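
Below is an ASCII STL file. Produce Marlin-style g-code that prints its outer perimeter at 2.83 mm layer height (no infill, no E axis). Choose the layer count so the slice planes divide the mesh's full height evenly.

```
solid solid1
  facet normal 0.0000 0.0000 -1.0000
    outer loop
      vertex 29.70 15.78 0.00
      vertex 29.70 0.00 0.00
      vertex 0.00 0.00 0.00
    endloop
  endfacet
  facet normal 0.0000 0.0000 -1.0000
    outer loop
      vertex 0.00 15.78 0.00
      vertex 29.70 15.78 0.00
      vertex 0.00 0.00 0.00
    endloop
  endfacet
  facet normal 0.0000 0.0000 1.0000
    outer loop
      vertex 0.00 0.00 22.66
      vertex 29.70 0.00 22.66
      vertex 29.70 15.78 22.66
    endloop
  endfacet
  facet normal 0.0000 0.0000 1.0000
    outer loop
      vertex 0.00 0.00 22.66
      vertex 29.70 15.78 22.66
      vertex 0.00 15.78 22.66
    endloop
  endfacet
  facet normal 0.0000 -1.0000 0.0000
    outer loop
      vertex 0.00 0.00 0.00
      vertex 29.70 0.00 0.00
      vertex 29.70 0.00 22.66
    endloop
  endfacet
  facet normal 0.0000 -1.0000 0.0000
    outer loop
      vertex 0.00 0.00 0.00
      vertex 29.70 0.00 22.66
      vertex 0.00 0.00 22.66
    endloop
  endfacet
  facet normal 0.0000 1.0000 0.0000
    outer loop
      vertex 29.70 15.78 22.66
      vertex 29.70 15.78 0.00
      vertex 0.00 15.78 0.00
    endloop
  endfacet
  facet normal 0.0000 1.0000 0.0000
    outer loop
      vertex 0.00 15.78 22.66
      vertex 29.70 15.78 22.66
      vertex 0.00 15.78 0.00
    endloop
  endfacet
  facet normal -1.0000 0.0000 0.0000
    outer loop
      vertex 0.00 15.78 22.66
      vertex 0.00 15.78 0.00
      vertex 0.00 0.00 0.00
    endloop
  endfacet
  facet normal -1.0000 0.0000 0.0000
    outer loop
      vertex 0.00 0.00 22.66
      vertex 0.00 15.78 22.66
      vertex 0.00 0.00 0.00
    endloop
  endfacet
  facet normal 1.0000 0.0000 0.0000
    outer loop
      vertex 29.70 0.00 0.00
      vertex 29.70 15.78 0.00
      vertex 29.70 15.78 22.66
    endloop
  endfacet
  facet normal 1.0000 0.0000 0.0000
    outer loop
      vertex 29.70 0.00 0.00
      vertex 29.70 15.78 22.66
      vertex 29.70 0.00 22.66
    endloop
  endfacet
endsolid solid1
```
; perimeter-only toolpath
G21 ; units = mm
G90 ; absolute positioning
G28 ; home
; layer 1
G0 Z2.83
G0 X0.00 Y0.00
G1 X29.70 Y0.00
G1 X29.70 Y15.78
G1 X0.00 Y15.78
G1 X0.00 Y0.00
; layer 2
G0 Z5.67
G0 X0.00 Y0.00
G1 X29.70 Y0.00
G1 X29.70 Y15.78
G1 X0.00 Y15.78
G1 X0.00 Y0.00
; layer 3
G0 Z8.50
G0 X0.00 Y0.00
G1 X29.70 Y0.00
G1 X29.70 Y15.78
G1 X0.00 Y15.78
G1 X0.00 Y0.00
; layer 4
G0 Z11.33
G0 X0.00 Y0.00
G1 X29.70 Y0.00
G1 X29.70 Y15.78
G1 X0.00 Y15.78
G1 X0.00 Y0.00
; layer 5
G0 Z14.16
G0 X0.00 Y0.00
G1 X29.70 Y0.00
G1 X29.70 Y15.78
G1 X0.00 Y15.78
G1 X0.00 Y0.00
; layer 6
G0 Z17.00
G0 X0.00 Y0.00
G1 X29.70 Y0.00
G1 X29.70 Y15.78
G1 X0.00 Y15.78
G1 X0.00 Y0.00
; layer 7
G0 Z19.83
G0 X0.00 Y0.00
G1 X29.70 Y0.00
G1 X29.70 Y15.78
G1 X0.00 Y15.78
G1 X0.00 Y0.00
; layer 8
G0 Z22.66
G0 X0.00 Y0.00
G1 X29.70 Y0.00
G1 X29.70 Y15.78
G1 X0.00 Y15.78
G1 X0.00 Y0.00
M2 ; end

The solid is a rectangular box, roughly 29.7 × 15.8 mm footprint and 22.7 mm tall. Slicing at Δz = 2.83 mm — 8 equal slices spanning the solid's height, so layer i sits at z = i·h/8 — gives 8 non-empty perimeters. Each is a 4-segment closed polygon; G0 lifts to the layer z and rapids to the start vertex, then G1 traces the edges.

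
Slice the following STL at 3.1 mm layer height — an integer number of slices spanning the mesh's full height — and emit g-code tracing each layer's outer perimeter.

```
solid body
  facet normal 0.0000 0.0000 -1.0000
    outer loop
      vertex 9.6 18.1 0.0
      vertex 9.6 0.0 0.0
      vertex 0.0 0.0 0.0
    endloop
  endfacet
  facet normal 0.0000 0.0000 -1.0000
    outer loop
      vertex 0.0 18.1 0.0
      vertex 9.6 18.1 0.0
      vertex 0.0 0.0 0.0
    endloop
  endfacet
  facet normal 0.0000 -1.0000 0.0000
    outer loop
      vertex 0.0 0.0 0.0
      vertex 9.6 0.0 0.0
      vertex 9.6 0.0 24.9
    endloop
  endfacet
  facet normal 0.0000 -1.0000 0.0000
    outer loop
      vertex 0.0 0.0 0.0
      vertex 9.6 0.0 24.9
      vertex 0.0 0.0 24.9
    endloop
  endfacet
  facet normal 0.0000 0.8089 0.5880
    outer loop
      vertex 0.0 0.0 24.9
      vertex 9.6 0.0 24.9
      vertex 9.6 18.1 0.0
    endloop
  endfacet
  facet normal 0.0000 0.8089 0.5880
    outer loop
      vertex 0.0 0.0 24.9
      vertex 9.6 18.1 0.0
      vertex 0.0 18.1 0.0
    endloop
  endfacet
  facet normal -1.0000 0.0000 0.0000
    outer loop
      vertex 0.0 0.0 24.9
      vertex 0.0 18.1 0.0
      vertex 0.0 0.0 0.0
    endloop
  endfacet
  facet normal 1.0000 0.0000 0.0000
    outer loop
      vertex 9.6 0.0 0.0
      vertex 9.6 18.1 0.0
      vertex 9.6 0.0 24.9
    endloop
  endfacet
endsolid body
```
; perimeter-only toolpath
G21 ; units = mm
G90 ; absolute positioning
G28 ; home
; layer 1
G0 Z3.1
G0 X0.0 Y0.0
G1 X9.6 Y0.0
G1 X9.6 Y15.8
G1 X0.0 Y15.8
G1 X0.0 Y0.0
; layer 2
G0 Z6.2
G0 X0.0 Y0.0
G1 X9.6 Y0.0
G1 X9.6 Y13.6
G1 X0.0 Y13.6
G1 X0.0 Y0.0
; layer 3
G0 Z9.3
G0 X0.0 Y0.0
G1 X9.6 Y0.0
G1 X9.6 Y11.3
G1 X0.0 Y11.3
G1 X0.0 Y0.0
; layer 4
G0 Z12.4
G0 X0.0 Y0.0
G1 X9.6 Y0.0
G1 X9.6 Y9.1
G1 X0.0 Y9.1
G1 X0.0 Y0.0
; layer 5
G0 Z15.6
G0 X0.0 Y0.0
G1 X9.6 Y0.0
G1 X9.6 Y6.8
G1 X0.0 Y6.8
G1 X0.0 Y0.0
; layer 6
G0 Z18.7
G0 X0.0 Y0.0
G1 X9.6 Y0.0
G1 X9.6 Y4.5
G1 X0.0 Y4.5
G1 X0.0 Y0.0
; layer 7
G0 Z21.8
G0 X0.0 Y0.0
G1 X9.6 Y0.0
G1 X9.6 Y2.3
G1 X0.0 Y2.3
G1 X0.0 Y0.0
M2 ; end

The solid is a wedge (ramp): 9.6 × 18.1 mm base, rising to 24.9 mm along the y=0 edge and sloping linearly to z=0 at y=18.1. Slicing at Δz = 3.1 mm — 8 equal slices spanning the solid's height, so layer i sits at z = i·h/8 — gives 7 non-empty perimeters. Each is a 4-segment closed polygon; G0 lifts to the layer z and rapids to the start vertex, then G1 traces the edges. The cross-section shrinks linearly with z (the slice at the apex is degenerate and omitted).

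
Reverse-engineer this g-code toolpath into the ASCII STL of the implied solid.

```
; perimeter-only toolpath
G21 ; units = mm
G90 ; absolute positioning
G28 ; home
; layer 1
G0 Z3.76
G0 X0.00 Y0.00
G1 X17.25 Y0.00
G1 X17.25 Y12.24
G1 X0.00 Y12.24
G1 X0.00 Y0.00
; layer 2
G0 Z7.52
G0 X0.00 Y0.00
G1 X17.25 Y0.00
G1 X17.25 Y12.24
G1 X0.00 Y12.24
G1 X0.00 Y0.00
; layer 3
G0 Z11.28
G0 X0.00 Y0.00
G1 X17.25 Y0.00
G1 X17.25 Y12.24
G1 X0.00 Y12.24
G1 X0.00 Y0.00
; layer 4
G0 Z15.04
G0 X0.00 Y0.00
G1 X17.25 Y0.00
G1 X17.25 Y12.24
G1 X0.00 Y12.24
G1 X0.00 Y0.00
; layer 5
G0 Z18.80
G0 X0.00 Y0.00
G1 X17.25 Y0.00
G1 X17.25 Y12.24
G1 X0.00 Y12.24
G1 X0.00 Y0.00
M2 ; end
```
solid part
  facet normal 0.0000 0.0000 -1.0000
    outer loop
      vertex 17.25 12.24 0.00
      vertex 17.25 0.00 0.00
      vertex 0.00 0.00 0.00
    endloop
  endfacet
  facet normal 0.0000 0.0000 -1.0000
    outer loop
      vertex 0.00 12.24 0.00
      vertex 17.25 12.24 0.00
      vertex 0.00 0.00 0.00
    endloop
  endfacet
  facet normal 0.0000 0.0000 1.0000
    outer loop
      vertex 0.00 0.00 18.80
      vertex 17.25 0.00 18.80
      vertex 17.25 12.24 18.80
    endloop
  endfacet
  facet normal 0.0000 0.0000 1.0000
    outer loop
      vertex 0.00 0.00 18.80
      vertex 17.25 12.24 18.80
      vertex 0.00 12.24 18.80
    endloop
  endfacet
  facet normal 0.0000 -1.0000 0.0000
    outer loop
      vertex 0.00 0.00 0.00
      vertex 17.25 0.00 0.00
      vertex 17.25 0.00 18.80
    endloop
  endfacet
  facet normal 0.0000 -1.0000 0.0000
    outer loop
      vertex 0.00 0.00 0.00
      vertex 17.25 0.00 18.80
      vertex 0.00 0.00 18.80
    endloop
  endfacet
  facet normal 0.0000 1.0000 0.0000
    outer loop
      vertex 17.25 12.24 18.80
      vertex 17.25 12.24 0.00
      vertex 0.00 12.24 0.00
    endloop
  endfacet
  facet normal 0.0000 1.0000 0.0000
    outer loop
      vertex 0.00 12.24 18.80
      vertex 17.25 12.24 18.80
      vertex 0.00 12.24 0.00
    endloop
  endfacet
  facet normal -1.0000 0.0000 0.0000
    outer loop
      vertex 0.00 12.24 18.80
      vertex 0.00 12.24 0.00
      vertex 0.00 0.00 0.00
    endloop
  endfacet
  facet normal -1.0000 0.0000 0.0000
    outer loop
      vertex 0.00 0.00 18.80
      vertex 0.00 12.24 18.80
      vertex 0.00 0.00 0.00
    endloop
  endfacet
  facet normal 1.0000 0.0000 0.0000
    outer loop
      vertex 17.25 0.00 0.00
      vertex 17.25 12.24 0.00
      vertex 17.25 12.24 18.80
    endloop
  endfacet
  facet normal 1.0000 0.0000 0.0000
    outer loop
      vertex 17.25 0.00 0.00
      vertex 17.25 12.24 18.80
      vertex 17.25 0.00 18.80
    endloop
  endfacet
endsolid part

The G0 Z moves step by Δz≈3.76 mm. Every layer's G1 loop is the same polygon, so the solid is a straight extrusion of it from z=0 to z≈18.8. Closing with flat bottom and top caps and triangulating gives 12 facets — a rectangular box, roughly 17.2 × 12.2 mm footprint and 18.8 mm tall.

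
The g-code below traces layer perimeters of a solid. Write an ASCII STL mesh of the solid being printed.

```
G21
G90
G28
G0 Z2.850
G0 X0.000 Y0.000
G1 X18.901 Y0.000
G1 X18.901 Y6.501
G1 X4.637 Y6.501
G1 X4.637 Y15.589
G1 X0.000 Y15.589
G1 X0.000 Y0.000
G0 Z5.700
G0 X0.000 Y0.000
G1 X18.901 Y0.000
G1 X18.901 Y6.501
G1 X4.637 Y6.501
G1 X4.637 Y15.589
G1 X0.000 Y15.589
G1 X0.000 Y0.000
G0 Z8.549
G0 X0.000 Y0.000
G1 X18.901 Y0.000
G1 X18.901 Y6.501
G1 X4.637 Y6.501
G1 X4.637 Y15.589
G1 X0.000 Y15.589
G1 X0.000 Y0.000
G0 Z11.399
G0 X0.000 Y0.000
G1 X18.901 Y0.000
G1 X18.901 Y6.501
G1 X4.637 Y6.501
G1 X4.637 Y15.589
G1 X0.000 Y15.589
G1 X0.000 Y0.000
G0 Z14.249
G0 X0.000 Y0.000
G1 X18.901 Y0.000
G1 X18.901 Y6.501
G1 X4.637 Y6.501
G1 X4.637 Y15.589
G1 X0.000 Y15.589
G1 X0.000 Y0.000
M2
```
solid part
  facet normal 0.0000 0.0000 -1.0000
    outer loop
      vertex 18.901 6.501 0.000
      vertex 18.901 0.000 0.000
      vertex 0.000 0.000 0.000
    endloop
  endfacet
  facet normal 0.0000 0.0000 -1.0000
    outer loop
      vertex 4.637 6.501 0.000
      vertex 18.901 6.501 0.000
      vertex 0.000 0.000 0.000
    endloop
  endfacet
  facet normal 0.0000 0.0000 -1.0000
    outer loop
      vertex 4.637 15.589 0.000
      vertex 4.637 6.501 0.000
      vertex 0.000 0.000 0.000
    endloop
  endfacet
  facet normal 0.0000 0.0000 -1.0000
    outer loop
      vertex 0.000 15.589 0.000
      vertex 4.637 15.589 0.000
      vertex 0.000 0.000 0.000
    endloop
  endfacet
  facet normal 0.0000 0.0000 1.0000
    outer loop
      vertex 0.000 0.000 14.249
      vertex 18.901 0.000 14.249
      vertex 18.901 6.501 14.249
    endloop
  endfacet
  facet normal 0.0000 0.0000 1.0000
    outer loop
      vertex 0.000 0.000 14.249
      vertex 18.901 6.501 14.249
      vertex 4.637 6.501 14.249
    endloop
  endfacet
  facet normal 0.0000 0.0000 1.0000
    outer loop
      vertex 0.000 0.000 14.249
      vertex 4.637 6.501 14.249
      vertex 4.637 15.589 14.249
    endloop
  endfacet
  facet normal 0.0000 0.0000 1.0000
    outer loop
      vertex 0.000 0.000 14.249
      vertex 4.637 15.589 14.249
      vertex 0.000 15.589 14.249
    endloop
  endfacet
  facet normal 0.0000 -1.0000 0.0000
    outer loop
      vertex 0.000 0.000 0.000
      vertex 18.901 0.000 0.000
      vertex 18.901 0.000 14.249
    endloop
  endfacet
  facet normal 0.0000 -1.0000 0.0000
    outer loop
      vertex 0.000 0.000 0.000
      vertex 18.901 0.000 14.249
      vertex 0.000 0.000 14.249
    endloop
  endfacet
  facet normal 1.0000 0.0000 0.0000
    outer loop
      vertex 18.901 0.000 0.000
      vertex 18.901 6.501 0.000
      vertex 18.901 6.501 14.249
    endloop
  endfacet
  facet normal 1.0000 0.0000 0.0000
    outer loop
      vertex 18.901 0.000 0.000
      vertex 18.901 6.501 14.249
      vertex 18.901 0.000 14.249
    endloop
  endfacet
  facet normal 0.0000 1.0000 0.0000
    outer loop
      vertex 18.901 6.501 0.000
      vertex 4.637 6.501 0.000
      vertex 4.637 6.501 14.249
    endloop
  endfacet
  facet normal 0.0000 1.0000 0.0000
    outer loop
      vertex 18.901 6.501 0.000
      vertex 4.637 6.501 14.249
      vertex 18.901 6.501 14.249
    endloop
  endfacet
  facet normal 1.0000 0.0000 0.0000
    outer loop
      vertex 4.637 6.501 0.000
      vertex 4.637 15.589 0.000
      vertex 4.637 15.589 14.249
    endloop
  endfacet
  facet normal 1.0000 0.0000 0.0000
    outer loop
      vertex 4.637 6.501 0.000
      vertex 4.637 15.589 14.249
      vertex 4.637 6.501 14.249
    endloop
  endfacet
  facet normal 0.0000 1.0000 0.0000
    outer loop
      vertex 4.637 15.589 0.000
      vertex 0.000 15.589 0.000
      vertex 0.000 15.589 14.249
    endloop
  endfacet
  facet normal 0.0000 1.0000 0.0000
    outer loop
      vertex 4.637 15.589 0.000
      vertex 0.000 15.589 14.249
      vertex 4.637 15.589 14.249
    endloop
  endfacet
  facet normal -1.0000 0.0000 0.0000
    outer loop
      vertex 0.000 15.589 0.000
      vertex 0.000 0.000 0.000
      vertex 0.000 0.000 14.249
    endloop
  endfacet
  facet normal -1.0000 0.0000 0.0000
    outer loop
      vertex 0.000 15.589 0.000
      vertex 0.000 0.000 14.249
      vertex 0.000 15.589 14.249
    endloop
  endfacet
endsolid part

The G0 Z moves step by Δz≈2.850 mm. Every layer's G1 loop is the same polygon, so the solid is a straight extrusion of it from z=0 to z≈14.2. Closing with flat bottom and top caps and triangulating gives 20 facets — an L-shaped prism: outer 18.9 × 15.6 mm, arm thicknesses ≈ 6.5 mm (horizontal) and 4.64 mm (vertical), extruded 14.2 mm in z.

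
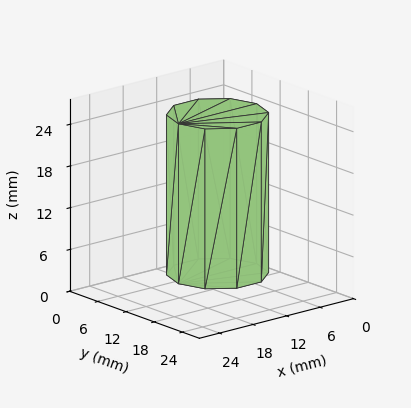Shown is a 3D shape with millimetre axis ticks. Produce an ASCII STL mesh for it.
Reading the render: the shape is a regular 10-sided prism (a cylinder approximated with 10 flat sides), circumscribed radius ≈ 7 mm, height ≈ 23 mm (dimensions read to the nearest mm from the axis ticks). For the STL, each face is triangulated and given an outward normal.

solid part
  facet normal 0.0000 0.0000 -1.0000
    outer loop
      vertex 9.2 13.7 0.0
      vertex 12.7 11.1 0.0
      vertex 14.0 7.0 0.0
    endloop
  endfacet
  facet normal 0.0000 0.0000 -1.0000
    outer loop
      vertex 4.8 13.7 0.0
      vertex 9.2 13.7 0.0
      vertex 14.0 7.0 0.0
    endloop
  endfacet
  facet normal 0.0000 0.0000 -1.0000
    outer loop
      vertex 1.3 11.1 0.0
      vertex 4.8 13.7 0.0
      vertex 14.0 7.0 0.0
    endloop
  endfacet
  facet normal 0.0000 0.0000 -1.0000
    outer loop
      vertex 0.0 7.0 0.0
      vertex 1.3 11.1 0.0
      vertex 14.0 7.0 0.0
    endloop
  endfacet
  facet normal 0.0000 0.0000 -1.0000
    outer loop
      vertex 1.3 2.9 0.0
      vertex 0.0 7.0 0.0
      vertex 14.0 7.0 0.0
    endloop
  endfacet
  facet normal 0.0000 0.0000 -1.0000
    outer loop
      vertex 4.8 0.3 0.0
      vertex 1.3 2.9 0.0
      vertex 14.0 7.0 0.0
    endloop
  endfacet
  facet normal 0.0000 0.0000 -1.0000
    outer loop
      vertex 9.2 0.3 0.0
      vertex 4.8 0.3 0.0
      vertex 14.0 7.0 0.0
    endloop
  endfacet
  facet normal 0.0000 0.0000 -1.0000
    outer loop
      vertex 12.7 2.9 0.0
      vertex 9.2 0.3 0.0
      vertex 14.0 7.0 0.0
    endloop
  endfacet
  facet normal 0.0000 0.0000 1.0000
    outer loop
      vertex 14.0 7.0 23.0
      vertex 12.7 11.1 23.0
      vertex 9.2 13.7 23.0
    endloop
  endfacet
  facet normal 0.0000 0.0000 1.0000
    outer loop
      vertex 14.0 7.0 23.0
      vertex 9.2 13.7 23.0
      vertex 4.8 13.7 23.0
    endloop
  endfacet
  facet normal 0.0000 0.0000 1.0000
    outer loop
      vertex 14.0 7.0 23.0
      vertex 4.8 13.7 23.0
      vertex 1.3 11.1 23.0
    endloop
  endfacet
  facet normal 0.0000 0.0000 1.0000
    outer loop
      vertex 14.0 7.0 23.0
      vertex 1.3 11.1 23.0
      vertex 0.0 7.0 23.0
    endloop
  endfacet
  facet normal 0.0000 0.0000 1.0000
    outer loop
      vertex 14.0 7.0 23.0
      vertex 0.0 7.0 23.0
      vertex 1.3 2.9 23.0
    endloop
  endfacet
  facet normal 0.0000 0.0000 1.0000
    outer loop
      vertex 14.0 7.0 23.0
      vertex 1.3 2.9 23.0
      vertex 4.8 0.3 23.0
    endloop
  endfacet
  facet normal 0.0000 0.0000 1.0000
    outer loop
      vertex 14.0 7.0 23.0
      vertex 4.8 0.3 23.0
      vertex 9.2 0.3 23.0
    endloop
  endfacet
  facet normal 0.0000 0.0000 1.0000
    outer loop
      vertex 14.0 7.0 23.0
      vertex 9.2 0.3 23.0
      vertex 12.7 2.9 23.0
    endloop
  endfacet
  facet normal 0.9532 0.3022 0.0000
    outer loop
      vertex 14.0 7.0 0.0
      vertex 12.7 11.1 0.0
      vertex 12.7 11.1 23.0
    endloop
  endfacet
  facet normal 0.9532 0.3022 0.0000
    outer loop
      vertex 14.0 7.0 0.0
      vertex 12.7 11.1 23.0
      vertex 14.0 7.0 23.0
    endloop
  endfacet
  facet normal 0.5963 0.8027 0.0000
    outer loop
      vertex 12.7 11.1 0.0
      vertex 9.2 13.7 0.0
      vertex 9.2 13.7 23.0
    endloop
  endfacet
  facet normal 0.5963 0.8027 0.0000
    outer loop
      vertex 12.7 11.1 0.0
      vertex 9.2 13.7 23.0
      vertex 12.7 11.1 23.0
    endloop
  endfacet
  facet normal 0.0000 1.0000 0.0000
    outer loop
      vertex 9.2 13.7 0.0
      vertex 4.8 13.7 0.0
      vertex 4.8 13.7 23.0
    endloop
  endfacet
  facet normal 0.0000 1.0000 0.0000
    outer loop
      vertex 9.2 13.7 0.0
      vertex 4.8 13.7 23.0
      vertex 9.2 13.7 23.0
    endloop
  endfacet
  facet normal -0.5963 0.8027 0.0000
    outer loop
      vertex 4.8 13.7 0.0
      vertex 1.3 11.1 0.0
      vertex 1.3 11.1 23.0
    endloop
  endfacet
  facet normal -0.5963 0.8027 0.0000
    outer loop
      vertex 4.8 13.7 0.0
      vertex 1.3 11.1 23.0
      vertex 4.8 13.7 23.0
    endloop
  endfacet
  facet normal -0.9532 0.3022 0.0000
    outer loop
      vertex 1.3 11.1 0.0
      vertex 0.0 7.0 0.0
      vertex 0.0 7.0 23.0
    endloop
  endfacet
  facet normal -0.9532 0.3022 0.0000
    outer loop
      vertex 1.3 11.1 0.0
      vertex 0.0 7.0 23.0
      vertex 1.3 11.1 23.0
    endloop
  endfacet
  facet normal -0.9532 -0.3022 0.0000
    outer loop
      vertex 0.0 7.0 0.0
      vertex 1.3 2.9 0.0
      vertex 1.3 2.9 23.0
    endloop
  endfacet
  facet normal -0.9532 -0.3022 0.0000
    outer loop
      vertex 0.0 7.0 0.0
      vertex 1.3 2.9 23.0
      vertex 0.0 7.0 23.0
    endloop
  endfacet
  facet normal -0.5963 -0.8027 0.0000
    outer loop
      vertex 1.3 2.9 0.0
      vertex 4.8 0.3 0.0
      vertex 4.8 0.3 23.0
    endloop
  endfacet
  facet normal -0.5963 -0.8027 0.0000
    outer loop
      vertex 1.3 2.9 0.0
      vertex 4.8 0.3 23.0
      vertex 1.3 2.9 23.0
    endloop
  endfacet
  facet normal 0.0000 -1.0000 0.0000
    outer loop
      vertex 4.8 0.3 0.0
      vertex 9.2 0.3 0.0
      vertex 9.2 0.3 23.0
    endloop
  endfacet
  facet normal 0.0000 -1.0000 0.0000
    outer loop
      vertex 4.8 0.3 0.0
      vertex 9.2 0.3 23.0
      vertex 4.8 0.3 23.0
    endloop
  endfacet
  facet normal 0.5963 -0.8027 0.0000
    outer loop
      vertex 9.2 0.3 0.0
      vertex 12.7 2.9 0.0
      vertex 12.7 2.9 23.0
    endloop
  endfacet
  facet normal 0.5963 -0.8027 0.0000
    outer loop
      vertex 9.2 0.3 0.0
      vertex 12.7 2.9 23.0
      vertex 9.2 0.3 23.0
    endloop
  endfacet
  facet normal 0.9532 -0.3022 0.0000
    outer loop
      vertex 12.7 2.9 0.0
      vertex 14.0 7.0 0.0
      vertex 14.0 7.0 23.0
    endloop
  endfacet
  facet normal 0.9532 -0.3022 0.0000
    outer loop
      vertex 12.7 2.9 0.0
      vertex 14.0 7.0 23.0
      vertex 12.7 2.9 23.0
    endloop
  endfacet
endsolid part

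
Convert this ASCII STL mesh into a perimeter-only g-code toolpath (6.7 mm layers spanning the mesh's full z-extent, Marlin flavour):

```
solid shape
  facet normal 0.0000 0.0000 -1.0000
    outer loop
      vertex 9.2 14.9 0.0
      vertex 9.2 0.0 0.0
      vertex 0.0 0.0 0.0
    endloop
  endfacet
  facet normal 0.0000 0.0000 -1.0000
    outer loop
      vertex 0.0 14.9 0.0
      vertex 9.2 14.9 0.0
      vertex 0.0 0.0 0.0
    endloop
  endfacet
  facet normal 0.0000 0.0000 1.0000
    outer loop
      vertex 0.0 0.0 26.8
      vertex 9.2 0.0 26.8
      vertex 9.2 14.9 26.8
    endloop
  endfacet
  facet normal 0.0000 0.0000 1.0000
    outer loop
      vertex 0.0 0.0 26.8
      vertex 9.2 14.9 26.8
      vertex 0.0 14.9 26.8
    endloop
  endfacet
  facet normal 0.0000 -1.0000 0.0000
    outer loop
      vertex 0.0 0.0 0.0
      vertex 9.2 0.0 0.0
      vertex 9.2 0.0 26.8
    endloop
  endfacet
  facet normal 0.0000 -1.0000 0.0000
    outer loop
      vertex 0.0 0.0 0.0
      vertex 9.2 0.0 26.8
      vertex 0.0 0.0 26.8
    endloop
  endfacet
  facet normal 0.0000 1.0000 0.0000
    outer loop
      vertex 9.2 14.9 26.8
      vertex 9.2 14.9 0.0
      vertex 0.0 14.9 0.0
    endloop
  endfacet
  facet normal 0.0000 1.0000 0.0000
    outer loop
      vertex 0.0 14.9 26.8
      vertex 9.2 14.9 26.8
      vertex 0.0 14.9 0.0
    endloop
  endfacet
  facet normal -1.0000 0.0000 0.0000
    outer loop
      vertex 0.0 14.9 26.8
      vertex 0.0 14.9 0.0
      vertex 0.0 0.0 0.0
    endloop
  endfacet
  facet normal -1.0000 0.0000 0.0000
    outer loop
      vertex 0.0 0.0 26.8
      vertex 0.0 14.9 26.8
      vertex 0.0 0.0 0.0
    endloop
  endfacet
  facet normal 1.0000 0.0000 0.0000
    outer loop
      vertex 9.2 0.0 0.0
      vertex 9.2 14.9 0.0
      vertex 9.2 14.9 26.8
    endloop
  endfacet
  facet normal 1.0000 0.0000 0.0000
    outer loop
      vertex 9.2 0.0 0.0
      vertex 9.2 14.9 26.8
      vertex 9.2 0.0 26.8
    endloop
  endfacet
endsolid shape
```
; perimeter-only toolpath
G21 ; units = mm
G90 ; absolute positioning
G28 ; home
; layer 1
G0 Z6.7
G0 X0.0 Y0.0
G1 X9.2 Y0.0
G1 X9.2 Y14.9
G1 X0.0 Y14.9
G1 X0.0 Y0.0
; layer 2
G0 Z13.4
G0 X0.0 Y0.0
G1 X9.2 Y0.0
G1 X9.2 Y14.9
G1 X0.0 Y14.9
G1 X0.0 Y0.0
; layer 3
G0 Z20.1
G0 X0.0 Y0.0
G1 X9.2 Y0.0
G1 X9.2 Y14.9
G1 X0.0 Y14.9
G1 X0.0 Y0.0
; layer 4
G0 Z26.8
G0 X0.0 Y0.0
G1 X9.2 Y0.0
G1 X9.2 Y14.9
G1 X0.0 Y14.9
G1 X0.0 Y0.0
M2 ; end

The solid is a rectangular box, roughly 9.2 × 14.9 mm footprint and 26.8 mm tall. Slicing at Δz = 6.7 mm — 4 equal slices spanning the solid's height, so layer i sits at z = i·h/4 — gives 4 non-empty perimeters. Each is a 4-segment closed polygon; G0 lifts to the layer z and rapids to the start vertex, then G1 traces the edges.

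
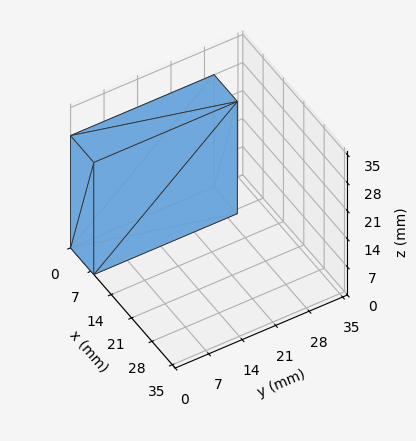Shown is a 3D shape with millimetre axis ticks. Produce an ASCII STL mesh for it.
Reading the render: the shape is a rectangular box, roughly 8 × 30 mm footprint and 28 mm tall (dimensions read to the nearest mm from the axis ticks). For the STL, each face is triangulated and given an outward normal.

solid part
  facet normal 0.0000 0.0000 -1.0000
    outer loop
      vertex 8.00 30.00 0.00
      vertex 8.00 0.00 0.00
      vertex 0.00 0.00 0.00
    endloop
  endfacet
  facet normal 0.0000 0.0000 -1.0000
    outer loop
      vertex 0.00 30.00 0.00
      vertex 8.00 30.00 0.00
      vertex 0.00 0.00 0.00
    endloop
  endfacet
  facet normal 0.0000 0.0000 1.0000
    outer loop
      vertex 0.00 0.00 28.00
      vertex 8.00 0.00 28.00
      vertex 8.00 30.00 28.00
    endloop
  endfacet
  facet normal 0.0000 0.0000 1.0000
    outer loop
      vertex 0.00 0.00 28.00
      vertex 8.00 30.00 28.00
      vertex 0.00 30.00 28.00
    endloop
  endfacet
  facet normal 0.0000 -1.0000 0.0000
    outer loop
      vertex 0.00 0.00 0.00
      vertex 8.00 0.00 0.00
      vertex 8.00 0.00 28.00
    endloop
  endfacet
  facet normal 0.0000 -1.0000 0.0000
    outer loop
      vertex 0.00 0.00 0.00
      vertex 8.00 0.00 28.00
      vertex 0.00 0.00 28.00
    endloop
  endfacet
  facet normal 0.0000 1.0000 0.0000
    outer loop
      vertex 8.00 30.00 28.00
      vertex 8.00 30.00 0.00
      vertex 0.00 30.00 0.00
    endloop
  endfacet
  facet normal 0.0000 1.0000 0.0000
    outer loop
      vertex 0.00 30.00 28.00
      vertex 8.00 30.00 28.00
      vertex 0.00 30.00 0.00
    endloop
  endfacet
  facet normal -1.0000 0.0000 0.0000
    outer loop
      vertex 0.00 30.00 28.00
      vertex 0.00 30.00 0.00
      vertex 0.00 0.00 0.00
    endloop
  endfacet
  facet normal -1.0000 0.0000 0.0000
    outer loop
      vertex 0.00 0.00 28.00
      vertex 0.00 30.00 28.00
      vertex 0.00 0.00 0.00
    endloop
  endfacet
  facet normal 1.0000 0.0000 0.0000
    outer loop
      vertex 8.00 0.00 0.00
      vertex 8.00 30.00 0.00
      vertex 8.00 30.00 28.00
    endloop
  endfacet
  facet normal 1.0000 0.0000 0.0000
    outer loop
      vertex 8.00 0.00 0.00
      vertex 8.00 30.00 28.00
      vertex 8.00 0.00 28.00
    endloop
  endfacet
endsolid part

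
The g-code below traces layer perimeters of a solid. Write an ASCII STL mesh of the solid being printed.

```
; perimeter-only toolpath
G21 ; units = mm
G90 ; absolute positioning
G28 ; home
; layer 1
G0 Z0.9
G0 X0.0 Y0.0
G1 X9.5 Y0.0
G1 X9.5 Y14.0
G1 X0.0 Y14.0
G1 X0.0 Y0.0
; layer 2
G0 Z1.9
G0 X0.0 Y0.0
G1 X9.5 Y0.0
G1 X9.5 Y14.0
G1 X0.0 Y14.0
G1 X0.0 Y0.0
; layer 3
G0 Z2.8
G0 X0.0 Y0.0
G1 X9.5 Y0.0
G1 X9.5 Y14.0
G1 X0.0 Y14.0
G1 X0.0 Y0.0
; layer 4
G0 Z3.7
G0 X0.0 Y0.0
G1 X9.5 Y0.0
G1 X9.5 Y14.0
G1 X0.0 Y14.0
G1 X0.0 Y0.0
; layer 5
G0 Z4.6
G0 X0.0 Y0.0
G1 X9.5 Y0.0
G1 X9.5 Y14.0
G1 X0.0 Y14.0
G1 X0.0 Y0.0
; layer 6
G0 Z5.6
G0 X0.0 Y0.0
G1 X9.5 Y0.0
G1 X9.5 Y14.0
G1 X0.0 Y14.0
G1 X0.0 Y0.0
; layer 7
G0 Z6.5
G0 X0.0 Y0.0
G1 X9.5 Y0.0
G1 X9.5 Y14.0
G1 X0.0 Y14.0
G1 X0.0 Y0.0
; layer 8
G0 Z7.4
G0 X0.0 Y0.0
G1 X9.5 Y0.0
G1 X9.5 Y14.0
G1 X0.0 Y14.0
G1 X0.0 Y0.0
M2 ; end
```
solid part
  facet normal 0.0000 0.0000 -1.0000
    outer loop
      vertex 9.5 14.0 0.0
      vertex 9.5 0.0 0.0
      vertex 0.0 0.0 0.0
    endloop
  endfacet
  facet normal 0.0000 0.0000 -1.0000
    outer loop
      vertex 0.0 14.0 0.0
      vertex 9.5 14.0 0.0
      vertex 0.0 0.0 0.0
    endloop
  endfacet
  facet normal 0.0000 0.0000 1.0000
    outer loop
      vertex 0.0 0.0 7.4
      vertex 9.5 0.0 7.4
      vertex 9.5 14.0 7.4
    endloop
  endfacet
  facet normal 0.0000 0.0000 1.0000
    outer loop
      vertex 0.0 0.0 7.4
      vertex 9.5 14.0 7.4
      vertex 0.0 14.0 7.4
    endloop
  endfacet
  facet normal 0.0000 -1.0000 0.0000
    outer loop
      vertex 0.0 0.0 0.0
      vertex 9.5 0.0 0.0
      vertex 9.5 0.0 7.4
    endloop
  endfacet
  facet normal 0.0000 -1.0000 0.0000
    outer loop
      vertex 0.0 0.0 0.0
      vertex 9.5 0.0 7.4
      vertex 0.0 0.0 7.4
    endloop
  endfacet
  facet normal 0.0000 1.0000 0.0000
    outer loop
      vertex 9.5 14.0 7.4
      vertex 9.5 14.0 0.0
      vertex 0.0 14.0 0.0
    endloop
  endfacet
  facet normal 0.0000 1.0000 0.0000
    outer loop
      vertex 0.0 14.0 7.4
      vertex 9.5 14.0 7.4
      vertex 0.0 14.0 0.0
    endloop
  endfacet
  facet normal -1.0000 0.0000 0.0000
    outer loop
      vertex 0.0 14.0 7.4
      vertex 0.0 14.0 0.0
      vertex 0.0 0.0 0.0
    endloop
  endfacet
  facet normal -1.0000 0.0000 0.0000
    outer loop
      vertex 0.0 0.0 7.4
      vertex 0.0 14.0 7.4
      vertex 0.0 0.0 0.0
    endloop
  endfacet
  facet normal 1.0000 0.0000 0.0000
    outer loop
      vertex 9.5 0.0 0.0
      vertex 9.5 14.0 0.0
      vertex 9.5 14.0 7.4
    endloop
  endfacet
  facet normal 1.0000 0.0000 0.0000
    outer loop
      vertex 9.5 0.0 0.0
      vertex 9.5 14.0 7.4
      vertex 9.5 0.0 7.4
    endloop
  endfacet
endsolid part

The G0 Z moves step by Δz≈0.9 mm. Every layer's G1 loop is the same polygon, so the solid is a straight extrusion of it from z=0 to z≈7.4. Closing with flat bottom and top caps and triangulating gives 12 facets — a rectangular box, roughly 9.5 × 14 mm footprint and 7.4 mm tall.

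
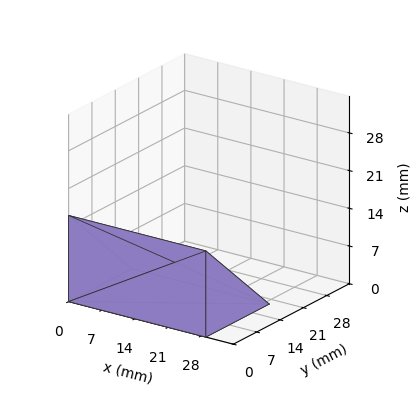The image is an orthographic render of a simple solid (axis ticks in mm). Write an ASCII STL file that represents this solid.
Reading the render: the shape is a wedge (ramp): 29 × 19 mm base, rising to 16 mm along the y=0 edge and sloping linearly to z=0 at y=19 (dimensions read to the nearest mm from the axis ticks). For the STL, each face is triangulated and given an outward normal.

solid part
  facet normal 0.0000 0.0000 -1.0000
    outer loop
      vertex 29.0 19.0 0.0
      vertex 29.0 0.0 0.0
      vertex 0.0 0.0 0.0
    endloop
  endfacet
  facet normal 0.0000 0.0000 -1.0000
    outer loop
      vertex 0.0 19.0 0.0
      vertex 29.0 19.0 0.0
      vertex 0.0 0.0 0.0
    endloop
  endfacet
  facet normal 0.0000 -1.0000 0.0000
    outer loop
      vertex 0.0 0.0 0.0
      vertex 29.0 0.0 0.0
      vertex 29.0 0.0 16.0
    endloop
  endfacet
  facet normal 0.0000 -1.0000 0.0000
    outer loop
      vertex 0.0 0.0 0.0
      vertex 29.0 0.0 16.0
      vertex 0.0 0.0 16.0
    endloop
  endfacet
  facet normal 0.0000 0.6441 0.7649
    outer loop
      vertex 0.0 0.0 16.0
      vertex 29.0 0.0 16.0
      vertex 29.0 19.0 0.0
    endloop
  endfacet
  facet normal 0.0000 0.6441 0.7649
    outer loop
      vertex 0.0 0.0 16.0
      vertex 29.0 19.0 0.0
      vertex 0.0 19.0 0.0
    endloop
  endfacet
  facet normal -1.0000 0.0000 0.0000
    outer loop
      vertex 0.0 0.0 16.0
      vertex 0.0 19.0 0.0
      vertex 0.0 0.0 0.0
    endloop
  endfacet
  facet normal 1.0000 0.0000 0.0000
    outer loop
      vertex 29.0 0.0 0.0
      vertex 29.0 19.0 0.0
      vertex 29.0 0.0 16.0
    endloop
  endfacet
endsolid part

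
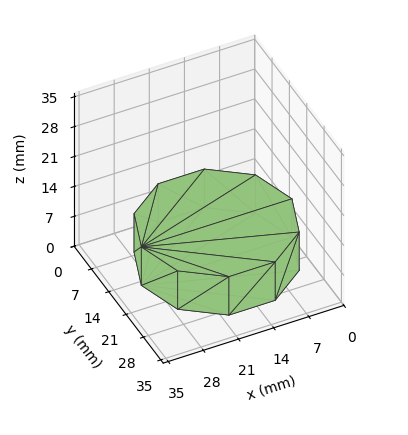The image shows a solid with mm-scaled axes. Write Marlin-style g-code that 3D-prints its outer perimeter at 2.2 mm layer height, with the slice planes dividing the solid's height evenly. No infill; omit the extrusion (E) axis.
Reading the render: the shape is a regular 10-sided prism (a cylinder approximated with 10 flat sides), circumscribed radius ≈ 15 mm, height ≈ 9 mm (dimensions read to the nearest mm from the axis ticks). For the g-code, the solid's height is divided into equal slices at the stated Δz and each level perimeter traced with G1 moves after a G0 lift.

; perimeter-only toolpath
G21 ; units = mm
G90 ; absolute positioning
G28 ; home
; layer 1
G0 Z2.2
G0 X30.0 Y15.0
G1 X27.1 Y23.8
G1 X19.6 Y29.3
G1 X10.4 Y29.3
G1 X2.9 Y23.8
G1 X0.0 Y15.0
G1 X2.9 Y6.2
G1 X10.4 Y0.7
G1 X19.6 Y0.7
G1 X27.1 Y6.2
G1 X30.0 Y15.0
; layer 2
G0 Z4.5
G0 X30.0 Y15.0
G1 X27.1 Y23.8
G1 X19.6 Y29.3
G1 X10.4 Y29.3
G1 X2.9 Y23.8
G1 X0.0 Y15.0
G1 X2.9 Y6.2
G1 X10.4 Y0.7
G1 X19.6 Y0.7
G1 X27.1 Y6.2
G1 X30.0 Y15.0
; layer 3
G0 Z6.8
G0 X30.0 Y15.0
G1 X27.1 Y23.8
G1 X19.6 Y29.3
G1 X10.4 Y29.3
G1 X2.9 Y23.8
G1 X0.0 Y15.0
G1 X2.9 Y6.2
G1 X10.4 Y0.7
G1 X19.6 Y0.7
G1 X27.1 Y6.2
G1 X30.0 Y15.0
; layer 4
G0 Z9.0
G0 X30.0 Y15.0
G1 X27.1 Y23.8
G1 X19.6 Y29.3
G1 X10.4 Y29.3
G1 X2.9 Y23.8
G1 X0.0 Y15.0
G1 X2.9 Y6.2
G1 X10.4 Y0.7
G1 X19.6 Y0.7
G1 X27.1 Y6.2
G1 X30.0 Y15.0
M2 ; end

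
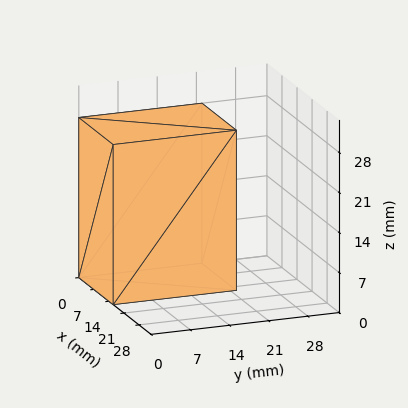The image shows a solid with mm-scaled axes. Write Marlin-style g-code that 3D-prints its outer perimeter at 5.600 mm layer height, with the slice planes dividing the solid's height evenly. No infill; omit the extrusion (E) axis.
Reading the render: the shape is a rectangular box, roughly 16 × 22 mm footprint and 28 mm tall (dimensions read to the nearest mm from the axis ticks). For the g-code, the solid's height is divided into equal slices at the stated Δz and each level perimeter traced with G1 moves after a G0 lift.

; perimeter-only toolpath
G21 ; units = mm
G90 ; absolute positioning
G28 ; home
; layer 1
G0 Z5.600
G0 X0.000 Y0.000
G1 X16.000 Y0.000
G1 X16.000 Y22.000
G1 X0.000 Y22.000
G1 X0.000 Y0.000
; layer 2
G0 Z11.200
G0 X0.000 Y0.000
G1 X16.000 Y0.000
G1 X16.000 Y22.000
G1 X0.000 Y22.000
G1 X0.000 Y0.000
; layer 3
G0 Z16.800
G0 X0.000 Y0.000
G1 X16.000 Y0.000
G1 X16.000 Y22.000
G1 X0.000 Y22.000
G1 X0.000 Y0.000
; layer 4
G0 Z22.400
G0 X0.000 Y0.000
G1 X16.000 Y0.000
G1 X16.000 Y22.000
G1 X0.000 Y22.000
G1 X0.000 Y0.000
; layer 5
G0 Z28.000
G0 X0.000 Y0.000
G1 X16.000 Y0.000
G1 X16.000 Y22.000
G1 X0.000 Y22.000
G1 X0.000 Y0.000
M2 ; end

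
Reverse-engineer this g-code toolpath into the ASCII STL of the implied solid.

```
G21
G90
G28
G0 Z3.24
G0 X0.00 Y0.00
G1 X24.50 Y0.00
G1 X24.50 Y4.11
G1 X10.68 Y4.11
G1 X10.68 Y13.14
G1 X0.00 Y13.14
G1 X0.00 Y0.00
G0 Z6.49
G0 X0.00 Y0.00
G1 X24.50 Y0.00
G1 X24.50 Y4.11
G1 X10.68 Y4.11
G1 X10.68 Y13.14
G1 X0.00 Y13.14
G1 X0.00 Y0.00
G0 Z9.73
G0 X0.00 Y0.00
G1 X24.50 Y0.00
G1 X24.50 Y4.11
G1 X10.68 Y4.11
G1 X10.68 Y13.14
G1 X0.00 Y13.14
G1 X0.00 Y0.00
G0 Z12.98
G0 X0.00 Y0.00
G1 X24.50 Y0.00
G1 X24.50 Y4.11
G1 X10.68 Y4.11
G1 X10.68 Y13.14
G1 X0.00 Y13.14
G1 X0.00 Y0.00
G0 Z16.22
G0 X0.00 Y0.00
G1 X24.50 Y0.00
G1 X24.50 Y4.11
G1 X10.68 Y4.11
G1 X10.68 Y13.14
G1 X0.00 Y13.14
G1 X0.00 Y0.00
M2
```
solid part
  facet normal 0.0000 0.0000 -1.0000
    outer loop
      vertex 24.50 4.11 0.00
      vertex 24.50 0.00 0.00
      vertex 0.00 0.00 0.00
    endloop
  endfacet
  facet normal 0.0000 0.0000 -1.0000
    outer loop
      vertex 10.68 4.11 0.00
      vertex 24.50 4.11 0.00
      vertex 0.00 0.00 0.00
    endloop
  endfacet
  facet normal 0.0000 0.0000 -1.0000
    outer loop
      vertex 10.68 13.14 0.00
      vertex 10.68 4.11 0.00
      vertex 0.00 0.00 0.00
    endloop
  endfacet
  facet normal 0.0000 0.0000 -1.0000
    outer loop
      vertex 0.00 13.14 0.00
      vertex 10.68 13.14 0.00
      vertex 0.00 0.00 0.00
    endloop
  endfacet
  facet normal 0.0000 0.0000 1.0000
    outer loop
      vertex 0.00 0.00 16.22
      vertex 24.50 0.00 16.22
      vertex 24.50 4.11 16.22
    endloop
  endfacet
  facet normal 0.0000 0.0000 1.0000
    outer loop
      vertex 0.00 0.00 16.22
      vertex 24.50 4.11 16.22
      vertex 10.68 4.11 16.22
    endloop
  endfacet
  facet normal 0.0000 0.0000 1.0000
    outer loop
      vertex 0.00 0.00 16.22
      vertex 10.68 4.11 16.22
      vertex 10.68 13.14 16.22
    endloop
  endfacet
  facet normal 0.0000 0.0000 1.0000
    outer loop
      vertex 0.00 0.00 16.22
      vertex 10.68 13.14 16.22
      vertex 0.00 13.14 16.22
    endloop
  endfacet
  facet normal 0.0000 -1.0000 0.0000
    outer loop
      vertex 0.00 0.00 0.00
      vertex 24.50 0.00 0.00
      vertex 24.50 0.00 16.22
    endloop
  endfacet
  facet normal 0.0000 -1.0000 0.0000
    outer loop
      vertex 0.00 0.00 0.00
      vertex 24.50 0.00 16.22
      vertex 0.00 0.00 16.22
    endloop
  endfacet
  facet normal 1.0000 0.0000 0.0000
    outer loop
      vertex 24.50 0.00 0.00
      vertex 24.50 4.11 0.00
      vertex 24.50 4.11 16.22
    endloop
  endfacet
  facet normal 1.0000 0.0000 0.0000
    outer loop
      vertex 24.50 0.00 0.00
      vertex 24.50 4.11 16.22
      vertex 24.50 0.00 16.22
    endloop
  endfacet
  facet normal 0.0000 1.0000 0.0000
    outer loop
      vertex 24.50 4.11 0.00
      vertex 10.68 4.11 0.00
      vertex 10.68 4.11 16.22
    endloop
  endfacet
  facet normal 0.0000 1.0000 0.0000
    outer loop
      vertex 24.50 4.11 0.00
      vertex 10.68 4.11 16.22
      vertex 24.50 4.11 16.22
    endloop
  endfacet
  facet normal 1.0000 0.0000 0.0000
    outer loop
      vertex 10.68 4.11 0.00
      vertex 10.68 13.14 0.00
      vertex 10.68 13.14 16.22
    endloop
  endfacet
  facet normal 1.0000 0.0000 0.0000
    outer loop
      vertex 10.68 4.11 0.00
      vertex 10.68 13.14 16.22
      vertex 10.68 4.11 16.22
    endloop
  endfacet
  facet normal 0.0000 1.0000 0.0000
    outer loop
      vertex 10.68 13.14 0.00
      vertex 0.00 13.14 0.00
      vertex 0.00 13.14 16.22
    endloop
  endfacet
  facet normal 0.0000 1.0000 0.0000
    outer loop
      vertex 10.68 13.14 0.00
      vertex 0.00 13.14 16.22
      vertex 10.68 13.14 16.22
    endloop
  endfacet
  facet normal -1.0000 0.0000 0.0000
    outer loop
      vertex 0.00 13.14 0.00
      vertex 0.00 0.00 0.00
      vertex 0.00 0.00 16.22
    endloop
  endfacet
  facet normal -1.0000 0.0000 0.0000
    outer loop
      vertex 0.00 13.14 0.00
      vertex 0.00 0.00 16.22
      vertex 0.00 13.14 16.22
    endloop
  endfacet
endsolid part

The G0 Z moves step by Δz≈3.24 mm. Every layer's G1 loop is the same polygon, so the solid is a straight extrusion of it from z=0 to z≈16.2. Closing with flat bottom and top caps and triangulating gives 20 facets — an L-shaped prism: outer 24.5 × 13.1 mm, arm thicknesses ≈ 4.11 mm (horizontal) and 10.7 mm (vertical), extruded 16.2 mm in z.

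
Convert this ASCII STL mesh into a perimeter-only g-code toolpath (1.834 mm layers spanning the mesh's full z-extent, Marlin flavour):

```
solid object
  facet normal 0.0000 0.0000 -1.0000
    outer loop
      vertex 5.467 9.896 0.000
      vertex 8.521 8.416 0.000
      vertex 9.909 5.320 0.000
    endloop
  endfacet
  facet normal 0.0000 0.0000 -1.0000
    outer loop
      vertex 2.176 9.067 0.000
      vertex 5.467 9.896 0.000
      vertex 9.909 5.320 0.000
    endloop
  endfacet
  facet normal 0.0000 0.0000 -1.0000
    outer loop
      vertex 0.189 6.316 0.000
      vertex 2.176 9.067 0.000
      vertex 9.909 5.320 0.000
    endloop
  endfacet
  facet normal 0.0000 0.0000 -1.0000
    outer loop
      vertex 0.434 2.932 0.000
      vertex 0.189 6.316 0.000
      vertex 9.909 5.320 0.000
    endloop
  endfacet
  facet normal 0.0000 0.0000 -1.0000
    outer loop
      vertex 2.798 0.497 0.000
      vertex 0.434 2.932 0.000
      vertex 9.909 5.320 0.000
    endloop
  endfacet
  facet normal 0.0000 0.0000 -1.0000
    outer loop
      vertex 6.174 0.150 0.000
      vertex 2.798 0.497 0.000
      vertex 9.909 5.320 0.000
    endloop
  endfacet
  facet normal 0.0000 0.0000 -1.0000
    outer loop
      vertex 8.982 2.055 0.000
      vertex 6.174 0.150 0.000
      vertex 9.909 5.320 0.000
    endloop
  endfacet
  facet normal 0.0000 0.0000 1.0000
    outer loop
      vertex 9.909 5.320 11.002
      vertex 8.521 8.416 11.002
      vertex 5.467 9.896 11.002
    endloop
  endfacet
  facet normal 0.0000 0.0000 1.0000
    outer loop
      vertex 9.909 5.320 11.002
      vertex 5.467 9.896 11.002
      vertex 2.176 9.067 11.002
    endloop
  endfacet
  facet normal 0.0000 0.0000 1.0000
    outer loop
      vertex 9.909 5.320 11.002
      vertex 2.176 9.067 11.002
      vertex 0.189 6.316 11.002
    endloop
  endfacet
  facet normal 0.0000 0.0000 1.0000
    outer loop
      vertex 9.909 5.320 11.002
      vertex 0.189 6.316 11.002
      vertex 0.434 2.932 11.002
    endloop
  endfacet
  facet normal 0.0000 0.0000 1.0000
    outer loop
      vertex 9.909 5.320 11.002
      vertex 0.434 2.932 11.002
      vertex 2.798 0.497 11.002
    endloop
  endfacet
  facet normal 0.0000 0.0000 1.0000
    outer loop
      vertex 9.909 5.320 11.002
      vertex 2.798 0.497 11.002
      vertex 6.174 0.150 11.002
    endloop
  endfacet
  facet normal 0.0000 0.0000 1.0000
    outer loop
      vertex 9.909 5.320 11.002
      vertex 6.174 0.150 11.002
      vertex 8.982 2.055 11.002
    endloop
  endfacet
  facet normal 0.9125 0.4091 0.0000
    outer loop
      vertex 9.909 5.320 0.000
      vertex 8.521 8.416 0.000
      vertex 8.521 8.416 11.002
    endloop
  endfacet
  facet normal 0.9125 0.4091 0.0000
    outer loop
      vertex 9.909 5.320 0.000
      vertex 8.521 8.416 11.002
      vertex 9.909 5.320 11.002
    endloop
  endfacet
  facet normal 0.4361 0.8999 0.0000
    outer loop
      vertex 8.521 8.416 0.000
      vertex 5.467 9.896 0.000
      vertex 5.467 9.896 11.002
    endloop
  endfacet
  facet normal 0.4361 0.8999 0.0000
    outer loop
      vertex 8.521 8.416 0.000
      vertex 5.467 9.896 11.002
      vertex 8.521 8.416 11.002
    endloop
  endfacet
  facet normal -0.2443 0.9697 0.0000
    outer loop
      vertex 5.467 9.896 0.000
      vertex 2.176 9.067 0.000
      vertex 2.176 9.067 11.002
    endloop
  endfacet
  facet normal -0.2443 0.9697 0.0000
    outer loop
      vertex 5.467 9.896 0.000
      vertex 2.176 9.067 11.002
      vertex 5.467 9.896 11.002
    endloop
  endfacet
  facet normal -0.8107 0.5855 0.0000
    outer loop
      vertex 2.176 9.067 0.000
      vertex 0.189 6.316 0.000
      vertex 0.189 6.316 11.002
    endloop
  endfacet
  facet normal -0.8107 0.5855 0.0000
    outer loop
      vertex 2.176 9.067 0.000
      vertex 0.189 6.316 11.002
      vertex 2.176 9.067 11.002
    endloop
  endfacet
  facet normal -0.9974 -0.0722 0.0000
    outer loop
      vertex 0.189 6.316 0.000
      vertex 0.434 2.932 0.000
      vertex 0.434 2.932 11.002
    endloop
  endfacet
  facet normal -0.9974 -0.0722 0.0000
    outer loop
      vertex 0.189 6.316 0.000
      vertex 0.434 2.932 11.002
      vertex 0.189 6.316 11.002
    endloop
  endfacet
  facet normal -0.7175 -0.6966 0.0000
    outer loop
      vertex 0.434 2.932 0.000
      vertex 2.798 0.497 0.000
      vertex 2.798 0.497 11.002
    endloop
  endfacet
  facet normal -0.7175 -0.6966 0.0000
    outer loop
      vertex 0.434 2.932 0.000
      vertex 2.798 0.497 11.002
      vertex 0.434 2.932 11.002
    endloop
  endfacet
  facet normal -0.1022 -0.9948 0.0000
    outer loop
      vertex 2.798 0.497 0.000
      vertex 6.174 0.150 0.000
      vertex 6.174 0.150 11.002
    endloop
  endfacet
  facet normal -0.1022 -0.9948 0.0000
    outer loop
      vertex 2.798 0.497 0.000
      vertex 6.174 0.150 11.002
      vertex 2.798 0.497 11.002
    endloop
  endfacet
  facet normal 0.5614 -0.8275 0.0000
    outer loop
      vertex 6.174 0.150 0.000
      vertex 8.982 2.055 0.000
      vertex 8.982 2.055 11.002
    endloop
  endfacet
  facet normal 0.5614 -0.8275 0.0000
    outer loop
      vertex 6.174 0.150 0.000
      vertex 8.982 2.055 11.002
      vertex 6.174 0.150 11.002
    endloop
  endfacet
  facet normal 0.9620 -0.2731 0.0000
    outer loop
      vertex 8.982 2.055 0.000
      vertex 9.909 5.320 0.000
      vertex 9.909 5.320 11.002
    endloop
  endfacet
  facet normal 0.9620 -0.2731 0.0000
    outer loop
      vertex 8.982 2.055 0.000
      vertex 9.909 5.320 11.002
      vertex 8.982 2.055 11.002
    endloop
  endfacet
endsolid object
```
; perimeter-only toolpath
G21 ; units = mm
G90 ; absolute positioning
G28 ; home
; layer 1
G0 Z1.834
G0 X9.909 Y5.320
G1 X8.521 Y8.416
G1 X5.467 Y9.896
G1 X2.176 Y9.067
G1 X0.189 Y6.316
G1 X0.434 Y2.932
G1 X2.798 Y0.497
G1 X6.174 Y0.150
G1 X8.982 Y2.055
G1 X9.909 Y5.320
; layer 2
G0 Z3.667
G0 X9.909 Y5.320
G1 X8.521 Y8.416
G1 X5.467 Y9.896
G1 X2.176 Y9.067
G1 X0.189 Y6.316
G1 X0.434 Y2.932
G1 X2.798 Y0.497
G1 X6.174 Y0.150
G1 X8.982 Y2.055
G1 X9.909 Y5.320
; layer 3
G0 Z5.501
G0 X9.909 Y5.320
G1 X8.521 Y8.416
G1 X5.467 Y9.896
G1 X2.176 Y9.067
G1 X0.189 Y6.316
G1 X0.434 Y2.932
G1 X2.798 Y0.497
G1 X6.174 Y0.150
G1 X8.982 Y2.055
G1 X9.909 Y5.320
; layer 4
G0 Z7.335
G0 X9.909 Y5.320
G1 X8.521 Y8.416
G1 X5.467 Y9.896
G1 X2.176 Y9.067
G1 X0.189 Y6.316
G1 X0.434 Y2.932
G1 X2.798 Y0.497
G1 X6.174 Y0.150
G1 X8.982 Y2.055
G1 X9.909 Y5.320
; layer 5
G0 Z9.168
G0 X9.909 Y5.320
G1 X8.521 Y8.416
G1 X5.467 Y9.896
G1 X2.176 Y9.067
G1 X0.189 Y6.316
G1 X0.434 Y2.932
G1 X2.798 Y0.497
G1 X6.174 Y0.150
G1 X8.982 Y2.055
G1 X9.909 Y5.320
; layer 6
G0 Z11.002
G0 X9.909 Y5.320
G1 X8.521 Y8.416
G1 X5.467 Y9.896
G1 X2.176 Y9.067
G1 X0.189 Y6.316
G1 X0.434 Y2.932
G1 X2.798 Y0.497
G1 X6.174 Y0.150
G1 X8.982 Y2.055
G1 X9.909 Y5.320
M2 ; end

The solid is a regular 9-sided prism (a cylinder approximated with 9 flat sides), circumscribed radius ≈ 4.96 mm, height ≈ 11 mm. Slicing at Δz = 1.834 mm — 6 equal slices spanning the solid's height, so layer i sits at z = i·h/6 — gives 6 non-empty perimeters. Each is a 9-segment closed polygon; G0 lifts to the layer z and rapids to the start vertex, then G1 traces the edges.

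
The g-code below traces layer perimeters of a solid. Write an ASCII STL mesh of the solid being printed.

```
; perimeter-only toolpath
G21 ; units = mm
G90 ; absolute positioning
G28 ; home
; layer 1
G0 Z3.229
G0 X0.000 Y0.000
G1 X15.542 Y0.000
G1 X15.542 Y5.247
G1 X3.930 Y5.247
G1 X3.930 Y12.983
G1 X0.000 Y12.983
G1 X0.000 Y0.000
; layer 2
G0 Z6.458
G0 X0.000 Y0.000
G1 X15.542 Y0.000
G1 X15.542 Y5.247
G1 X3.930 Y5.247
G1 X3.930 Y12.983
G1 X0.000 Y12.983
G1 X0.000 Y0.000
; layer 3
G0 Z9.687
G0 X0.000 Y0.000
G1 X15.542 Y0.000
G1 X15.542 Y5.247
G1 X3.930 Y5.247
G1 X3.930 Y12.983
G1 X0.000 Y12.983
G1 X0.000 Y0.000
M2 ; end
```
solid part
  facet normal 0.0000 0.0000 -1.0000
    outer loop
      vertex 15.542 5.247 0.000
      vertex 15.542 0.000 0.000
      vertex 0.000 0.000 0.000
    endloop
  endfacet
  facet normal 0.0000 0.0000 -1.0000
    outer loop
      vertex 3.930 5.247 0.000
      vertex 15.542 5.247 0.000
      vertex 0.000 0.000 0.000
    endloop
  endfacet
  facet normal 0.0000 0.0000 -1.0000
    outer loop
      vertex 3.930 12.983 0.000
      vertex 3.930 5.247 0.000
      vertex 0.000 0.000 0.000
    endloop
  endfacet
  facet normal 0.0000 0.0000 -1.0000
    outer loop
      vertex 0.000 12.983 0.000
      vertex 3.930 12.983 0.000
      vertex 0.000 0.000 0.000
    endloop
  endfacet
  facet normal 0.0000 0.0000 1.0000
    outer loop
      vertex 0.000 0.000 9.687
      vertex 15.542 0.000 9.687
      vertex 15.542 5.247 9.687
    endloop
  endfacet
  facet normal 0.0000 0.0000 1.0000
    outer loop
      vertex 0.000 0.000 9.687
      vertex 15.542 5.247 9.687
      vertex 3.930 5.247 9.687
    endloop
  endfacet
  facet normal 0.0000 0.0000 1.0000
    outer loop
      vertex 0.000 0.000 9.687
      vertex 3.930 5.247 9.687
      vertex 3.930 12.983 9.687
    endloop
  endfacet
  facet normal 0.0000 0.0000 1.0000
    outer loop
      vertex 0.000 0.000 9.687
      vertex 3.930 12.983 9.687
      vertex 0.000 12.983 9.687
    endloop
  endfacet
  facet normal 0.0000 -1.0000 0.0000
    outer loop
      vertex 0.000 0.000 0.000
      vertex 15.542 0.000 0.000
      vertex 15.542 0.000 9.687
    endloop
  endfacet
  facet normal 0.0000 -1.0000 0.0000
    outer loop
      vertex 0.000 0.000 0.000
      vertex 15.542 0.000 9.687
      vertex 0.000 0.000 9.687
    endloop
  endfacet
  facet normal 1.0000 0.0000 0.0000
    outer loop
      vertex 15.542 0.000 0.000
      vertex 15.542 5.247 0.000
      vertex 15.542 5.247 9.687
    endloop
  endfacet
  facet normal 1.0000 0.0000 0.0000
    outer loop
      vertex 15.542 0.000 0.000
      vertex 15.542 5.247 9.687
      vertex 15.542 0.000 9.687
    endloop
  endfacet
  facet normal 0.0000 1.0000 0.0000
    outer loop
      vertex 15.542 5.247 0.000
      vertex 3.930 5.247 0.000
      vertex 3.930 5.247 9.687
    endloop
  endfacet
  facet normal 0.0000 1.0000 0.0000
    outer loop
      vertex 15.542 5.247 0.000
      vertex 3.930 5.247 9.687
      vertex 15.542 5.247 9.687
    endloop
  endfacet
  facet normal 1.0000 0.0000 0.0000
    outer loop
      vertex 3.930 5.247 0.000
      vertex 3.930 12.983 0.000
      vertex 3.930 12.983 9.687
    endloop
  endfacet
  facet normal 1.0000 0.0000 0.0000
    outer loop
      vertex 3.930 5.247 0.000
      vertex 3.930 12.983 9.687
      vertex 3.930 5.247 9.687
    endloop
  endfacet
  facet normal 0.0000 1.0000 0.0000
    outer loop
      vertex 3.930 12.983 0.000
      vertex 0.000 12.983 0.000
      vertex 0.000 12.983 9.687
    endloop
  endfacet
  facet normal 0.0000 1.0000 0.0000
    outer loop
      vertex 3.930 12.983 0.000
      vertex 0.000 12.983 9.687
      vertex 3.930 12.983 9.687
    endloop
  endfacet
  facet normal -1.0000 0.0000 0.0000
    outer loop
      vertex 0.000 12.983 0.000
      vertex 0.000 0.000 0.000
      vertex 0.000 0.000 9.687
    endloop
  endfacet
  facet normal -1.0000 0.0000 0.0000
    outer loop
      vertex 0.000 12.983 0.000
      vertex 0.000 0.000 9.687
      vertex 0.000 12.983 9.687
    endloop
  endfacet
endsolid part

The G0 Z moves step by Δz≈3.229 mm. Every layer's G1 loop is the same polygon, so the solid is a straight extrusion of it from z=0 to z≈9.69. Closing with flat bottom and top caps and triangulating gives 20 facets — an L-shaped prism: outer 15.5 × 13 mm, arm thicknesses ≈ 5.25 mm (horizontal) and 3.93 mm (vertical), extruded 9.69 mm in z.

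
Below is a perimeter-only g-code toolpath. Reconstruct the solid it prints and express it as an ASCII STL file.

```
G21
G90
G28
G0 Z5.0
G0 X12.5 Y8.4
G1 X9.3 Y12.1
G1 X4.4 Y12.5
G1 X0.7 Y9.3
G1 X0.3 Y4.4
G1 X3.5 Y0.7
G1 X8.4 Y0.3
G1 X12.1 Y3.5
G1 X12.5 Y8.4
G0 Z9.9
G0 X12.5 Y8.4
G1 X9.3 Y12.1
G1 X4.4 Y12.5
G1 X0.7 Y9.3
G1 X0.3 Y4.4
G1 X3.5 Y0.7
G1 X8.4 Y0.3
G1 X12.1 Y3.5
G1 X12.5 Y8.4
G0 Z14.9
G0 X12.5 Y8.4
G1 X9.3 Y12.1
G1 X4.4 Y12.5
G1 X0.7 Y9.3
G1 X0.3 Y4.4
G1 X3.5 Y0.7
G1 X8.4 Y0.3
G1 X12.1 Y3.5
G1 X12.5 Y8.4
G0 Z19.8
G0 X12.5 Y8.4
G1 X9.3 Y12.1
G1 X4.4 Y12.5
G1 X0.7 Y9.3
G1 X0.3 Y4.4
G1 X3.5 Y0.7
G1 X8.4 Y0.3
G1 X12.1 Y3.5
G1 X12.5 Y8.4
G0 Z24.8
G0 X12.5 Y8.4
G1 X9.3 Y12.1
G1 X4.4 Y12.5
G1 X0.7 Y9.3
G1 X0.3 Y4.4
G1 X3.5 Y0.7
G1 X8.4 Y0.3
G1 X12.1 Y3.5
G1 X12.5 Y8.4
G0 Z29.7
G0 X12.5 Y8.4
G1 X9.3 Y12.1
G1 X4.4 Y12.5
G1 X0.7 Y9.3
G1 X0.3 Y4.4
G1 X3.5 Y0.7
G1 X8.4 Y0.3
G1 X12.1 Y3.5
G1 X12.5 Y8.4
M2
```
solid part
  facet normal 0.0000 0.0000 -1.0000
    outer loop
      vertex 4.4 12.5 0.0
      vertex 9.3 12.1 0.0
      vertex 12.5 8.4 0.0
    endloop
  endfacet
  facet normal 0.0000 0.0000 -1.0000
    outer loop
      vertex 0.7 9.3 0.0
      vertex 4.4 12.5 0.0
      vertex 12.5 8.4 0.0
    endloop
  endfacet
  facet normal 0.0000 0.0000 -1.0000
    outer loop
      vertex 0.3 4.4 0.0
      vertex 0.7 9.3 0.0
      vertex 12.5 8.4 0.0
    endloop
  endfacet
  facet normal 0.0000 0.0000 -1.0000
    outer loop
      vertex 3.5 0.7 0.0
      vertex 0.3 4.4 0.0
      vertex 12.5 8.4 0.0
    endloop
  endfacet
  facet normal 0.0000 0.0000 -1.0000
    outer loop
      vertex 8.4 0.3 0.0
      vertex 3.5 0.7 0.0
      vertex 12.5 8.4 0.0
    endloop
  endfacet
  facet normal 0.0000 0.0000 -1.0000
    outer loop
      vertex 12.1 3.5 0.0
      vertex 8.4 0.3 0.0
      vertex 12.5 8.4 0.0
    endloop
  endfacet
  facet normal 0.0000 0.0000 1.0000
    outer loop
      vertex 12.5 8.4 29.7
      vertex 9.3 12.1 29.7
      vertex 4.4 12.5 29.7
    endloop
  endfacet
  facet normal 0.0000 0.0000 1.0000
    outer loop
      vertex 12.5 8.4 29.7
      vertex 4.4 12.5 29.7
      vertex 0.7 9.3 29.7
    endloop
  endfacet
  facet normal 0.0000 0.0000 1.0000
    outer loop
      vertex 12.5 8.4 29.7
      vertex 0.7 9.3 29.7
      vertex 0.3 4.4 29.7
    endloop
  endfacet
  facet normal 0.0000 0.0000 1.0000
    outer loop
      vertex 12.5 8.4 29.7
      vertex 0.3 4.4 29.7
      vertex 3.5 0.7 29.7
    endloop
  endfacet
  facet normal 0.0000 0.0000 1.0000
    outer loop
      vertex 12.5 8.4 29.7
      vertex 3.5 0.7 29.7
      vertex 8.4 0.3 29.7
    endloop
  endfacet
  facet normal 0.0000 0.0000 1.0000
    outer loop
      vertex 12.5 8.4 29.7
      vertex 8.4 0.3 29.7
      vertex 12.1 3.5 29.7
    endloop
  endfacet
  facet normal 0.7564 0.6542 0.0000
    outer loop
      vertex 12.5 8.4 0.0
      vertex 9.3 12.1 0.0
      vertex 9.3 12.1 29.7
    endloop
  endfacet
  facet normal 0.7564 0.6542 0.0000
    outer loop
      vertex 12.5 8.4 0.0
      vertex 9.3 12.1 29.7
      vertex 12.5 8.4 29.7
    endloop
  endfacet
  facet normal 0.0814 0.9967 0.0000
    outer loop
      vertex 9.3 12.1 0.0
      vertex 4.4 12.5 0.0
      vertex 4.4 12.5 29.7
    endloop
  endfacet
  facet normal 0.0814 0.9967 0.0000
    outer loop
      vertex 9.3 12.1 0.0
      vertex 4.4 12.5 29.7
      vertex 9.3 12.1 29.7
    endloop
  endfacet
  facet normal -0.6542 0.7564 0.0000
    outer loop
      vertex 4.4 12.5 0.0
      vertex 0.7 9.3 0.0
      vertex 0.7 9.3 29.7
    endloop
  endfacet
  facet normal -0.6542 0.7564 0.0000
    outer loop
      vertex 4.4 12.5 0.0
      vertex 0.7 9.3 29.7
      vertex 4.4 12.5 29.7
    endloop
  endfacet
  facet normal -0.9967 0.0814 0.0000
    outer loop
      vertex 0.7 9.3 0.0
      vertex 0.3 4.4 0.0
      vertex 0.3 4.4 29.7
    endloop
  endfacet
  facet normal -0.9967 0.0814 0.0000
    outer loop
      vertex 0.7 9.3 0.0
      vertex 0.3 4.4 29.7
      vertex 0.7 9.3 29.7
    endloop
  endfacet
  facet normal -0.7564 -0.6542 0.0000
    outer loop
      vertex 0.3 4.4 0.0
      vertex 3.5 0.7 0.0
      vertex 3.5 0.7 29.7
    endloop
  endfacet
  facet normal -0.7564 -0.6542 0.0000
    outer loop
      vertex 0.3 4.4 0.0
      vertex 3.5 0.7 29.7
      vertex 0.3 4.4 29.7
    endloop
  endfacet
  facet normal -0.0814 -0.9967 0.0000
    outer loop
      vertex 3.5 0.7 0.0
      vertex 8.4 0.3 0.0
      vertex 8.4 0.3 29.7
    endloop
  endfacet
  facet normal -0.0814 -0.9967 0.0000
    outer loop
      vertex 3.5 0.7 0.0
      vertex 8.4 0.3 29.7
      vertex 3.5 0.7 29.7
    endloop
  endfacet
  facet normal 0.6542 -0.7564 0.0000
    outer loop
      vertex 8.4 0.3 0.0
      vertex 12.1 3.5 0.0
      vertex 12.1 3.5 29.7
    endloop
  endfacet
  facet normal 0.6542 -0.7564 0.0000
    outer loop
      vertex 8.4 0.3 0.0
      vertex 12.1 3.5 29.7
      vertex 8.4 0.3 29.7
    endloop
  endfacet
  facet normal 0.9967 -0.0814 0.0000
    outer loop
      vertex 12.1 3.5 0.0
      vertex 12.5 8.4 0.0
      vertex 12.5 8.4 29.7
    endloop
  endfacet
  facet normal 0.9967 -0.0814 0.0000
    outer loop
      vertex 12.1 3.5 0.0
      vertex 12.5 8.4 29.7
      vertex 12.1 3.5 29.7
    endloop
  endfacet
endsolid part

The G0 Z moves step by Δz≈5.0 mm. Every layer's G1 loop is the same polygon, so the solid is a straight extrusion of it from z=0 to z≈29.7. Closing with flat bottom and top caps and triangulating gives 28 facets — a regular 8-sided prism (a cylinder approximated with 8 flat sides), circumscribed radius ≈ 6.4 mm, height ≈ 29.7 mm.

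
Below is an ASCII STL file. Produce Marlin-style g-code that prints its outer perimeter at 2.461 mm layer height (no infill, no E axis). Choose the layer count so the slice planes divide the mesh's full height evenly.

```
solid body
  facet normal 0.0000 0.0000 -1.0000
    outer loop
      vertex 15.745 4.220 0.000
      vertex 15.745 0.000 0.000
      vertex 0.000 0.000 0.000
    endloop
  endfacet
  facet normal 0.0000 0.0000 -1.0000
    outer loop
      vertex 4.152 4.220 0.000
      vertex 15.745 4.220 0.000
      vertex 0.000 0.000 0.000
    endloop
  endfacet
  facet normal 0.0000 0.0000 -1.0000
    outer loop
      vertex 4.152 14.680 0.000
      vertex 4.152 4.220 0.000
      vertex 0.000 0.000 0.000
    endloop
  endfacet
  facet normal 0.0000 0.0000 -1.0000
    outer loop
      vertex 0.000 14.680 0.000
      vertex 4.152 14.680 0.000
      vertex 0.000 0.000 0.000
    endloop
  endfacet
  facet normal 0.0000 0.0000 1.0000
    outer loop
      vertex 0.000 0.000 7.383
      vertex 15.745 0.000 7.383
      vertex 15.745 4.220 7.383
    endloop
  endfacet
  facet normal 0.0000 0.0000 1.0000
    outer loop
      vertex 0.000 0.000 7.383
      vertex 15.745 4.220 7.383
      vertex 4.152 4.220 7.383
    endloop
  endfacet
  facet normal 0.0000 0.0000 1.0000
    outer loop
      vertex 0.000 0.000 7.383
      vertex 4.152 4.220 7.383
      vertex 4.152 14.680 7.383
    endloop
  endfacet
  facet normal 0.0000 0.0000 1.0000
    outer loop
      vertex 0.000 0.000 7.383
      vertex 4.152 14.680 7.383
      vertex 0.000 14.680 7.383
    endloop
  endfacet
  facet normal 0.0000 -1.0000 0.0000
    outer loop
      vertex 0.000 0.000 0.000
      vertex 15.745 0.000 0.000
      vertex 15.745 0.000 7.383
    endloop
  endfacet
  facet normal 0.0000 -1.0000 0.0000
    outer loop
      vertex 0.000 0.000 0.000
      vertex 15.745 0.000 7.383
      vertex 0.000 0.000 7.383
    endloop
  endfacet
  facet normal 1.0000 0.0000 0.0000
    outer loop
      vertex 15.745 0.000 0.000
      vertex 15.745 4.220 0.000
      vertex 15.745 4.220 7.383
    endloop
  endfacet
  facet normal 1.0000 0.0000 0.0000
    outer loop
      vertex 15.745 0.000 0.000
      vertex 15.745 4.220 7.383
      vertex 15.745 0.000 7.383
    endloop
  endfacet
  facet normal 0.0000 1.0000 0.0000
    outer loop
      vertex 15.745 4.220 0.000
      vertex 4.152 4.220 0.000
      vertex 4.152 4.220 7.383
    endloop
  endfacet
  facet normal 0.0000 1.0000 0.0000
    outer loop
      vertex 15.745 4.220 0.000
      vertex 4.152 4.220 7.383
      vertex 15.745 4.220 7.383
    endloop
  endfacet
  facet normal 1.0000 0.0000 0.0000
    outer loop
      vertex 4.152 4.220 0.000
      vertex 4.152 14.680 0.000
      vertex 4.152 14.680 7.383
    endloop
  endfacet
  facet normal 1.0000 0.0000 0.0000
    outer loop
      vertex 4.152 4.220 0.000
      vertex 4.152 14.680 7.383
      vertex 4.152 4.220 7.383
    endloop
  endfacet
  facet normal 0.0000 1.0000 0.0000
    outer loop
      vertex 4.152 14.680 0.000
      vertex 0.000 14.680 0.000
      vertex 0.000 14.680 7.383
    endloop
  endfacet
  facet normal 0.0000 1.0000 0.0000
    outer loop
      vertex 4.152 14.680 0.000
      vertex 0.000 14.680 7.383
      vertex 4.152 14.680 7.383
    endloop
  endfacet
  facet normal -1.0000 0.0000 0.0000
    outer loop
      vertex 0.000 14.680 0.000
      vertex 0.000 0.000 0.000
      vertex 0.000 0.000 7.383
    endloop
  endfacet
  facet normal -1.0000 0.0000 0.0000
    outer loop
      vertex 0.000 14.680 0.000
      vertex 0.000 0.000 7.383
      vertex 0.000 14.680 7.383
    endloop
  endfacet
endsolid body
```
; perimeter-only toolpath
G21 ; units = mm
G90 ; absolute positioning
G28 ; home
; layer 1
G0 Z2.461
G0 X0.000 Y0.000
G1 X15.745 Y0.000
G1 X15.745 Y4.220
G1 X4.152 Y4.220
G1 X4.152 Y14.680
G1 X0.000 Y14.680
G1 X0.000 Y0.000
; layer 2
G0 Z4.922
G0 X0.000 Y0.000
G1 X15.745 Y0.000
G1 X15.745 Y4.220
G1 X4.152 Y4.220
G1 X4.152 Y14.680
G1 X0.000 Y14.680
G1 X0.000 Y0.000
; layer 3
G0 Z7.383
G0 X0.000 Y0.000
G1 X15.745 Y0.000
G1 X15.745 Y4.220
G1 X4.152 Y4.220
G1 X4.152 Y14.680
G1 X0.000 Y14.680
G1 X0.000 Y0.000
M2 ; end

The solid is an L-shaped prism: outer 15.7 × 14.7 mm, arm thicknesses ≈ 4.22 mm (horizontal) and 4.15 mm (vertical), extruded 7.38 mm in z. Slicing at Δz = 2.461 mm — 3 equal slices spanning the solid's height, so layer i sits at z = i·h/3 — gives 3 non-empty perimeters. Each is a 6-segment closed polygon; G0 lifts to the layer z and rapids to the start vertex, then G1 traces the edges.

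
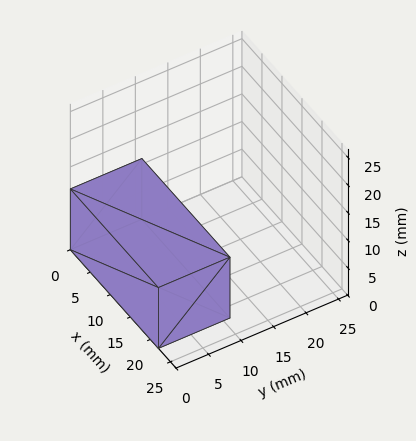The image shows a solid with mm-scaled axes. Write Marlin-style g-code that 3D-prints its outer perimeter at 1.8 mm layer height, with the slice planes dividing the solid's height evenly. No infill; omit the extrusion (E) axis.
Reading the render: the shape is a rectangular box, roughly 22 × 11 mm footprint and 11 mm tall (dimensions read to the nearest mm from the axis ticks). For the g-code, the solid's height is divided into equal slices at the stated Δz and each level perimeter traced with G1 moves after a G0 lift.

; perimeter-only toolpath
G21 ; units = mm
G90 ; absolute positioning
G28 ; home
; layer 1
G0 Z1.8
G0 X0.0 Y0.0
G1 X22.0 Y0.0
G1 X22.0 Y11.0
G1 X0.0 Y11.0
G1 X0.0 Y0.0
; layer 2
G0 Z3.7
G0 X0.0 Y0.0
G1 X22.0 Y0.0
G1 X22.0 Y11.0
G1 X0.0 Y11.0
G1 X0.0 Y0.0
; layer 3
G0 Z5.5
G0 X0.0 Y0.0
G1 X22.0 Y0.0
G1 X22.0 Y11.0
G1 X0.0 Y11.0
G1 X0.0 Y0.0
; layer 4
G0 Z7.3
G0 X0.0 Y0.0
G1 X22.0 Y0.0
G1 X22.0 Y11.0
G1 X0.0 Y11.0
G1 X0.0 Y0.0
; layer 5
G0 Z9.2
G0 X0.0 Y0.0
G1 X22.0 Y0.0
G1 X22.0 Y11.0
G1 X0.0 Y11.0
G1 X0.0 Y0.0
; layer 6
G0 Z11.0
G0 X0.0 Y0.0
G1 X22.0 Y0.0
G1 X22.0 Y11.0
G1 X0.0 Y11.0
G1 X0.0 Y0.0
M2 ; end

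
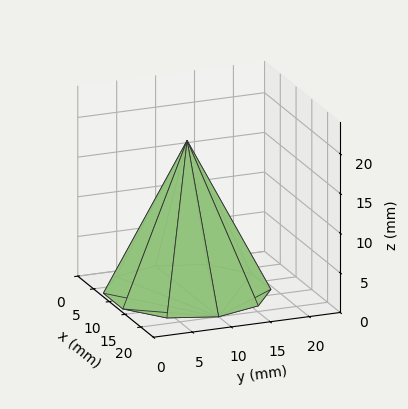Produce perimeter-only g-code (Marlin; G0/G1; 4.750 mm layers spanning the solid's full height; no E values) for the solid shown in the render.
Reading the render: the shape is a regular 10-sided pyramid, base circumscribed radius ≈ 10 mm, apex at z ≈ 19 mm (dimensions read to the nearest mm from the axis ticks). For the g-code, the solid's height is divided into equal slices at the stated Δz and each level perimeter traced with G1 moves after a G0 lift.

; perimeter-only toolpath
G21 ; units = mm
G90 ; absolute positioning
G28 ; home
; layer 1
G0 Z4.750
G0 X17.500 Y10.000
G1 X16.067 Y14.409
G1 X12.317 Y17.133
G1 X7.683 Y17.133
G1 X3.933 Y14.409
G1 X2.500 Y10.000
G1 X3.933 Y5.591
G1 X7.683 Y2.867
G1 X12.317 Y2.867
G1 X16.067 Y5.591
G1 X17.500 Y10.000
; layer 2
G0 Z9.500
G0 X15.000 Y10.000
G1 X14.045 Y12.939
G1 X11.545 Y14.755
G1 X8.455 Y14.755
G1 X5.955 Y12.939
G1 X5.000 Y10.000
G1 X5.955 Y7.061
G1 X8.455 Y5.245
G1 X11.545 Y5.245
G1 X14.045 Y7.061
G1 X15.000 Y10.000
; layer 3
G0 Z14.250
G0 X12.500 Y10.000
G1 X12.023 Y11.470
G1 X10.773 Y12.378
G1 X9.227 Y12.378
G1 X7.978 Y11.470
G1 X7.500 Y10.000
G1 X7.978 Y8.530
G1 X9.227 Y7.622
G1 X10.773 Y7.622
G1 X12.023 Y8.530
G1 X12.500 Y10.000
M2 ; end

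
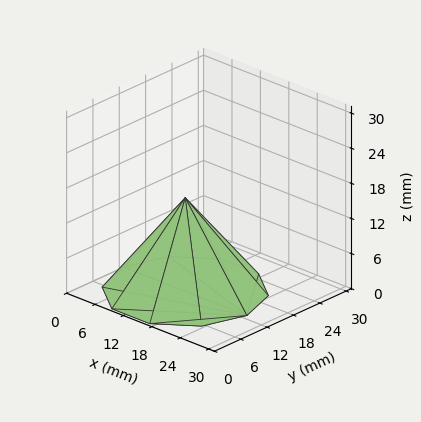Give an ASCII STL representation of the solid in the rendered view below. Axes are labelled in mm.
Reading the render: the shape is a regular 10-sided pyramid, base circumscribed radius ≈ 13 mm, apex at z ≈ 16 mm (dimensions read to the nearest mm from the axis ticks). For the STL, each face is triangulated and given an outward normal.

solid part
  facet normal 0.0000 0.0000 -1.0000
    outer loop
      vertex 17.0 25.4 0.0
      vertex 23.5 20.6 0.0
      vertex 26.0 13.0 0.0
    endloop
  endfacet
  facet normal 0.0000 0.0000 -1.0000
    outer loop
      vertex 9.0 25.4 0.0
      vertex 17.0 25.4 0.0
      vertex 26.0 13.0 0.0
    endloop
  endfacet
  facet normal 0.0000 0.0000 -1.0000
    outer loop
      vertex 2.5 20.6 0.0
      vertex 9.0 25.4 0.0
      vertex 26.0 13.0 0.0
    endloop
  endfacet
  facet normal 0.0000 0.0000 -1.0000
    outer loop
      vertex 0.0 13.0 0.0
      vertex 2.5 20.6 0.0
      vertex 26.0 13.0 0.0
    endloop
  endfacet
  facet normal 0.0000 0.0000 -1.0000
    outer loop
      vertex 2.5 5.4 0.0
      vertex 0.0 13.0 0.0
      vertex 26.0 13.0 0.0
    endloop
  endfacet
  facet normal 0.0000 0.0000 -1.0000
    outer loop
      vertex 9.0 0.6 0.0
      vertex 2.5 5.4 0.0
      vertex 26.0 13.0 0.0
    endloop
  endfacet
  facet normal 0.0000 0.0000 -1.0000
    outer loop
      vertex 17.0 0.6 0.0
      vertex 9.0 0.6 0.0
      vertex 26.0 13.0 0.0
    endloop
  endfacet
  facet normal 0.0000 0.0000 -1.0000
    outer loop
      vertex 23.5 5.4 0.0
      vertex 17.0 0.6 0.0
      vertex 26.0 13.0 0.0
    endloop
  endfacet
  facet normal 0.7520 0.2474 0.6110
    outer loop
      vertex 26.0 13.0 0.0
      vertex 23.5 20.6 0.0
      vertex 13.0 13.0 16.0
    endloop
  endfacet
  facet normal 0.4702 0.6368 0.6111
    outer loop
      vertex 23.5 20.6 0.0
      vertex 17.0 25.4 0.0
      vertex 13.0 13.0 16.0
    endloop
  endfacet
  facet normal 0.0000 0.7904 0.6126
    outer loop
      vertex 17.0 25.4 0.0
      vertex 9.0 25.4 0.0
      vertex 13.0 13.0 16.0
    endloop
  endfacet
  facet normal -0.4702 0.6368 0.6111
    outer loop
      vertex 9.0 25.4 0.0
      vertex 2.5 20.6 0.0
      vertex 13.0 13.0 16.0
    endloop
  endfacet
  facet normal -0.7520 0.2474 0.6110
    outer loop
      vertex 2.5 20.6 0.0
      vertex 0.0 13.0 0.0
      vertex 13.0 13.0 16.0
    endloop
  endfacet
  facet normal -0.7520 -0.2474 0.6110
    outer loop
      vertex 0.0 13.0 0.0
      vertex 2.5 5.4 0.0
      vertex 13.0 13.0 16.0
    endloop
  endfacet
  facet normal -0.4702 -0.6368 0.6111
    outer loop
      vertex 2.5 5.4 0.0
      vertex 9.0 0.6 0.0
      vertex 13.0 13.0 16.0
    endloop
  endfacet
  facet normal 0.0000 -0.7904 0.6126
    outer loop
      vertex 9.0 0.6 0.0
      vertex 17.0 0.6 0.0
      vertex 13.0 13.0 16.0
    endloop
  endfacet
  facet normal 0.4702 -0.6368 0.6111
    outer loop
      vertex 17.0 0.6 0.0
      vertex 23.5 5.4 0.0
      vertex 13.0 13.0 16.0
    endloop
  endfacet
  facet normal 0.7520 -0.2474 0.6110
    outer loop
      vertex 23.5 5.4 0.0
      vertex 26.0 13.0 0.0
      vertex 13.0 13.0 16.0
    endloop
  endfacet
endsolid part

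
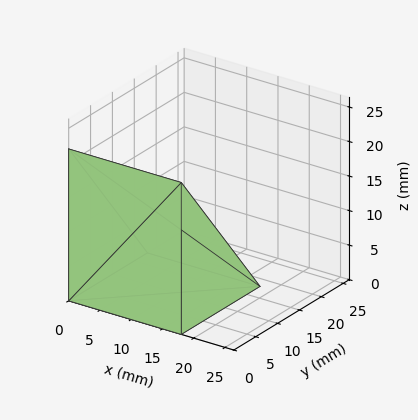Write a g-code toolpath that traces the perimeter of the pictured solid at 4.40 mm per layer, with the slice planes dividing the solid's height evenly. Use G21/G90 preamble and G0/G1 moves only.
Reading the render: the shape is a wedge (ramp): 18 × 18 mm base, rising to 22 mm along the y=0 edge and sloping linearly to z=0 at y=18 (dimensions read to the nearest mm from the axis ticks). For the g-code, the solid's height is divided into equal slices at the stated Δz and each level perimeter traced with G1 moves after a G0 lift.

; perimeter-only toolpath
G21 ; units = mm
G90 ; absolute positioning
G28 ; home
; layer 1
G0 Z4.40
G0 X0.00 Y0.00
G1 X18.00 Y0.00
G1 X18.00 Y14.40
G1 X0.00 Y14.40
G1 X0.00 Y0.00
; layer 2
G0 Z8.80
G0 X0.00 Y0.00
G1 X18.00 Y0.00
G1 X18.00 Y10.80
G1 X0.00 Y10.80
G1 X0.00 Y0.00
; layer 3
G0 Z13.20
G0 X0.00 Y0.00
G1 X18.00 Y0.00
G1 X18.00 Y7.20
G1 X0.00 Y7.20
G1 X0.00 Y0.00
; layer 4
G0 Z17.60
G0 X0.00 Y0.00
G1 X18.00 Y0.00
G1 X18.00 Y3.60
G1 X0.00 Y3.60
G1 X0.00 Y0.00
M2 ; end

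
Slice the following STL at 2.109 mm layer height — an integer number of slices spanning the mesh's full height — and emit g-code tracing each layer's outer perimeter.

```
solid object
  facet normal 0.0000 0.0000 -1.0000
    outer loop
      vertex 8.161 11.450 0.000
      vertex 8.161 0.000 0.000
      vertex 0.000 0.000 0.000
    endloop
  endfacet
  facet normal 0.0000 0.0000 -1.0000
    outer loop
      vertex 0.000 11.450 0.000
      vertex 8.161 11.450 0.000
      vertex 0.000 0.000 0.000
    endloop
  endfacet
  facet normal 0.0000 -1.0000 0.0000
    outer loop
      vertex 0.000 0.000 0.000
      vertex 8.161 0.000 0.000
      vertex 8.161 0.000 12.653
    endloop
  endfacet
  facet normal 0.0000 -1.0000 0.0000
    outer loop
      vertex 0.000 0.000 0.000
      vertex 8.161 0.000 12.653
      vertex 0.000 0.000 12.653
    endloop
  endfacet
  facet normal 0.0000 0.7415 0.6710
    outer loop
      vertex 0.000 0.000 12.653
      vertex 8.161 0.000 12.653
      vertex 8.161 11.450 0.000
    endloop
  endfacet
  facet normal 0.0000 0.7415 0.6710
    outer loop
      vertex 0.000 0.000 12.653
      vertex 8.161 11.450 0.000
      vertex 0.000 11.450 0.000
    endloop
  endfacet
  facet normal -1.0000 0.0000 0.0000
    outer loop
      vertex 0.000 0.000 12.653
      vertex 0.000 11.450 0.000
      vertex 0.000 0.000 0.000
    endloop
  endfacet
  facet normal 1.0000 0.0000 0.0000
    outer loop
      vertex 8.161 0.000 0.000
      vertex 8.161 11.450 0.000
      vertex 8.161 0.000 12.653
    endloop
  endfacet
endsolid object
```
; perimeter-only toolpath
G21 ; units = mm
G90 ; absolute positioning
G28 ; home
; layer 1
G0 Z2.109
G0 X0.000 Y0.000
G1 X8.161 Y0.000
G1 X8.161 Y9.542
G1 X0.000 Y9.542
G1 X0.000 Y0.000
; layer 2
G0 Z4.218
G0 X0.000 Y0.000
G1 X8.161 Y0.000
G1 X8.161 Y7.633
G1 X0.000 Y7.633
G1 X0.000 Y0.000
; layer 3
G0 Z6.327
G0 X0.000 Y0.000
G1 X8.161 Y0.000
G1 X8.161 Y5.725
G1 X0.000 Y5.725
G1 X0.000 Y0.000
; layer 4
G0 Z8.435
G0 X0.000 Y0.000
G1 X8.161 Y0.000
G1 X8.161 Y3.817
G1 X0.000 Y3.817
G1 X0.000 Y0.000
; layer 5
G0 Z10.544
G0 X0.000 Y0.000
G1 X8.161 Y0.000
G1 X8.161 Y1.908
G1 X0.000 Y1.908
G1 X0.000 Y0.000
M2 ; end

The solid is a wedge (ramp): 8.16 × 11.4 mm base, rising to 12.7 mm along the y=0 edge and sloping linearly to z=0 at y=11.4. Slicing at Δz = 2.109 mm — 6 equal slices spanning the solid's height, so layer i sits at z = i·h/6 — gives 5 non-empty perimeters. Each is a 4-segment closed polygon; G0 lifts to the layer z and rapids to the start vertex, then G1 traces the edges. The cross-section shrinks linearly with z (the slice at the apex is degenerate and omitted).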